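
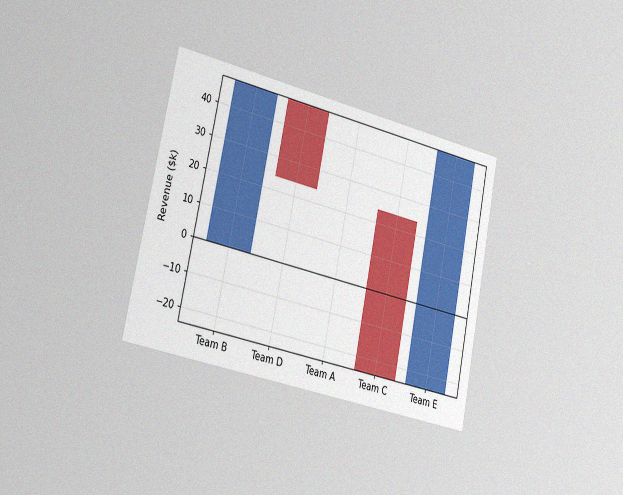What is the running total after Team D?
$24k

The chart is tilted about 12° clockwise and viewed slightly from the left, with some photo noise. After Team D the running total reaches $24k.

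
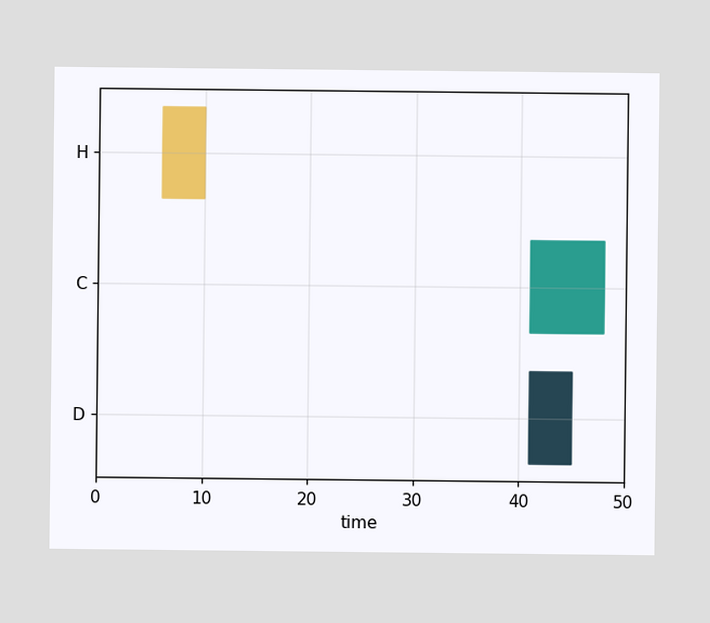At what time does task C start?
41

The C bar begins at t=41.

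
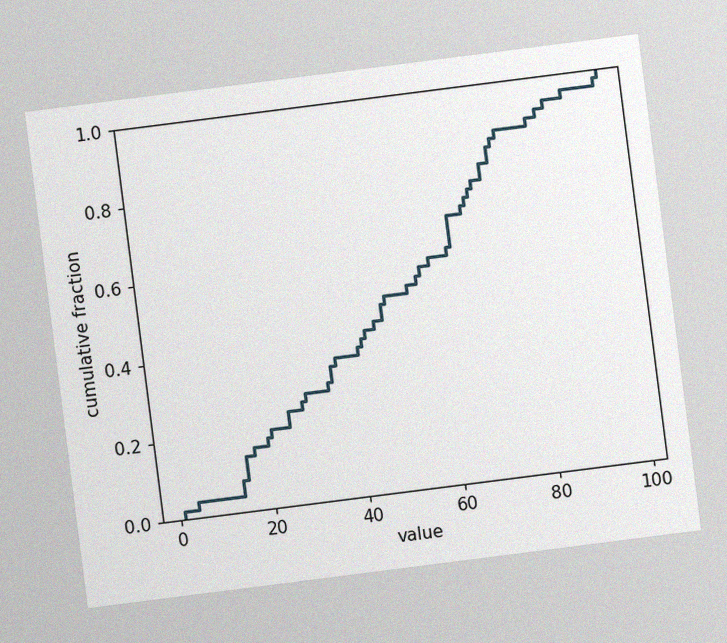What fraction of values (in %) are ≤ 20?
The chart is tilted about 7° counter-clockwise, with some photo noise. At x=20 the ECDF step is at 18%.

18%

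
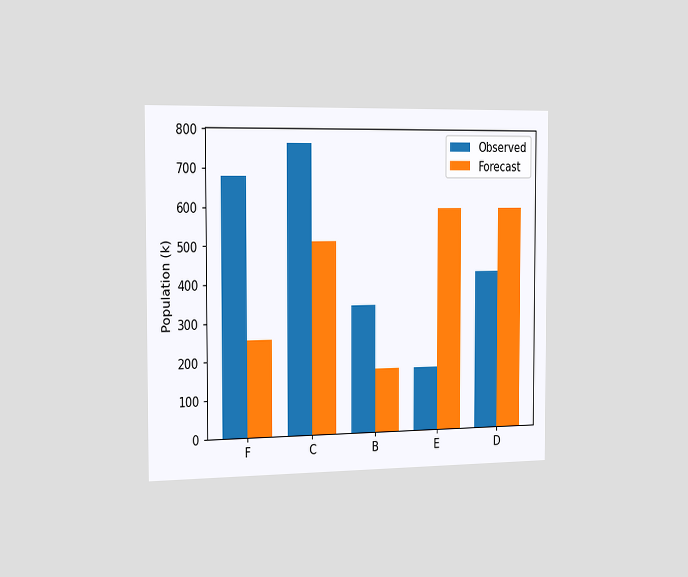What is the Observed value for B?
The chart is viewed slightly from the left. The Observed bar at B reaches 340k on the y-axis.

340k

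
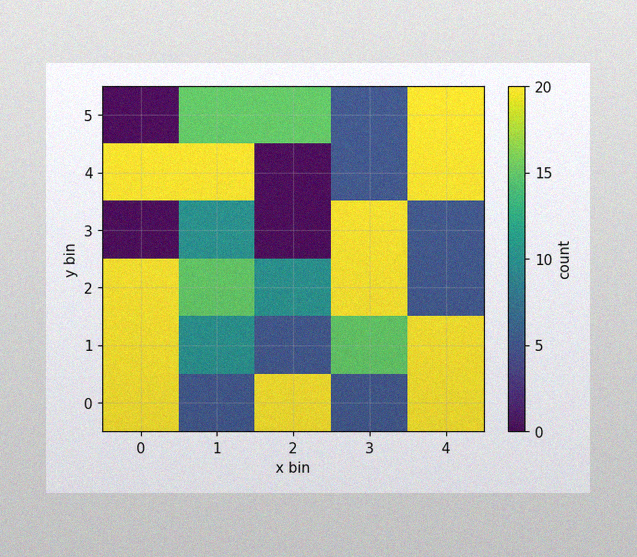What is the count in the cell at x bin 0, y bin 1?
The image has some photo noise and uneven lighting. Matching the cell (0, 1) against the colorbar gives 20.

20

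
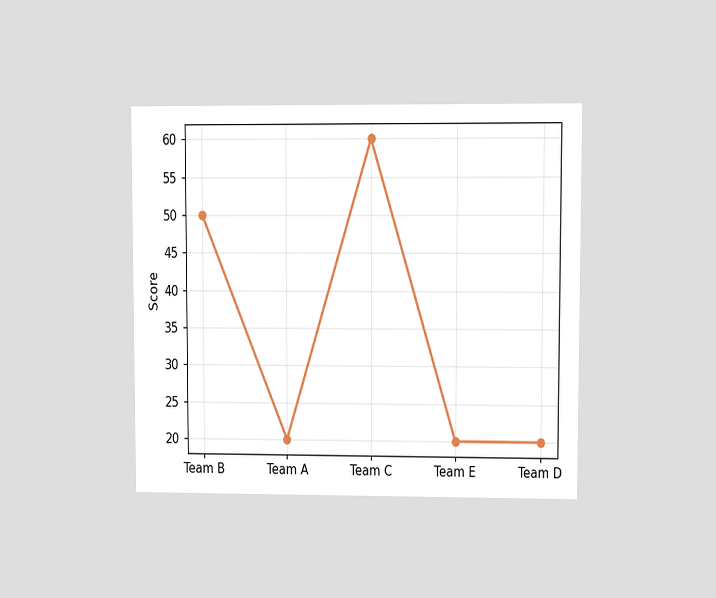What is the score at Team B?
The chart is viewed at a slight angle. At Team B, the line is at 50.

50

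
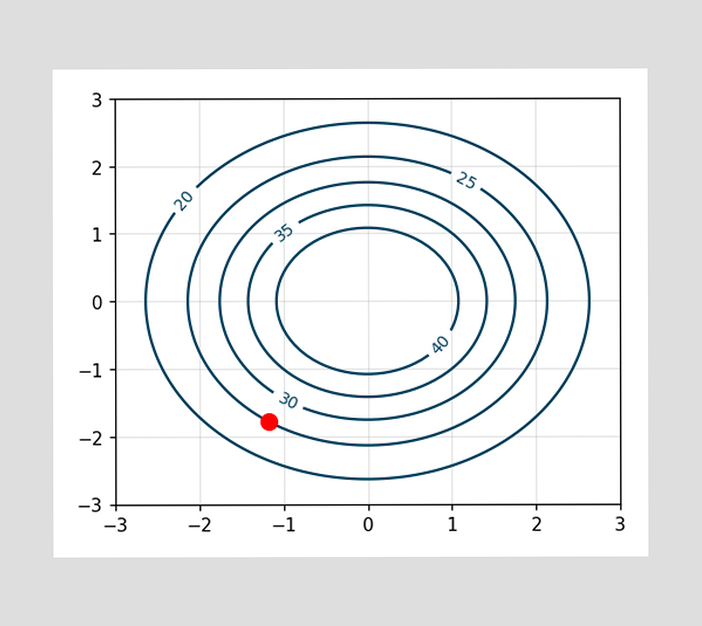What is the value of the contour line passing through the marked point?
25

The marked point sits on the contour labelled 25.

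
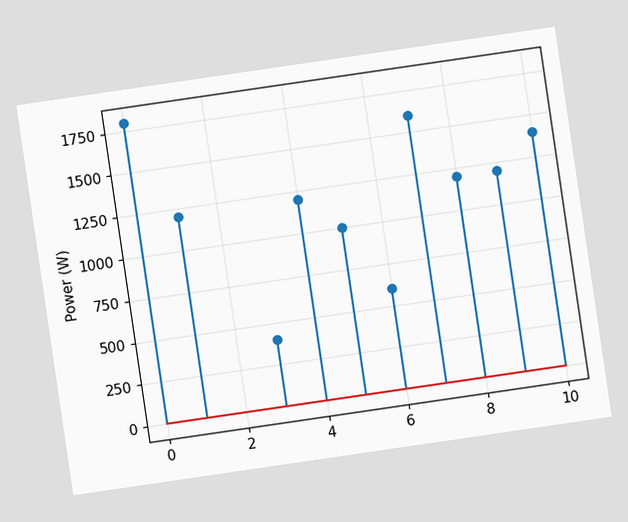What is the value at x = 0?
1800W

The chart is tilted about 8° counter-clockwise. The stem at x=0 reaches 1800W.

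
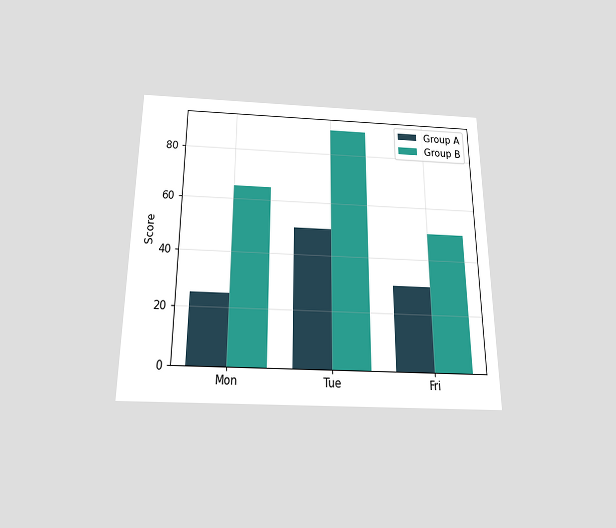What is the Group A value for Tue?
50

The chart is viewed slightly from below. The Group A bar at Tue reaches 50 on the y-axis.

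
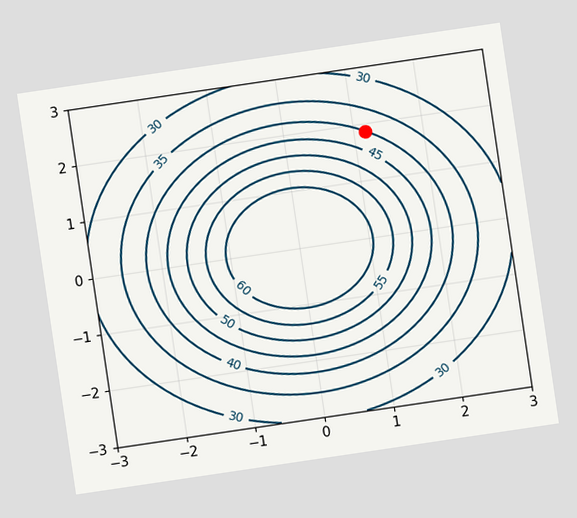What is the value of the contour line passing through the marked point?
40

The chart is tilted about 8° counter-clockwise. The marked point sits on the contour labelled 40.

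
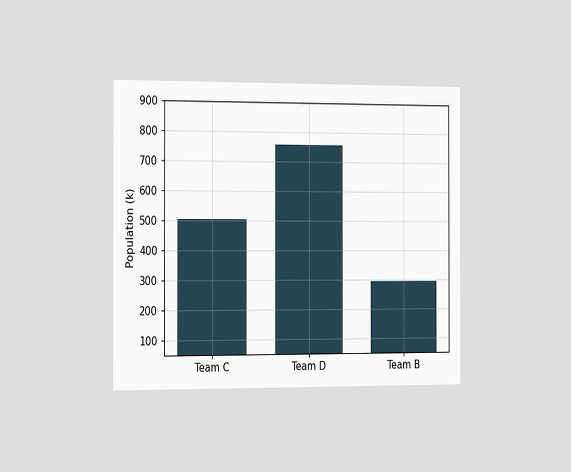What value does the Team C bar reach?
The chart is viewed slightly from the left. Reading along the chart's y-axis, the Team C bar reaches 504k.

504k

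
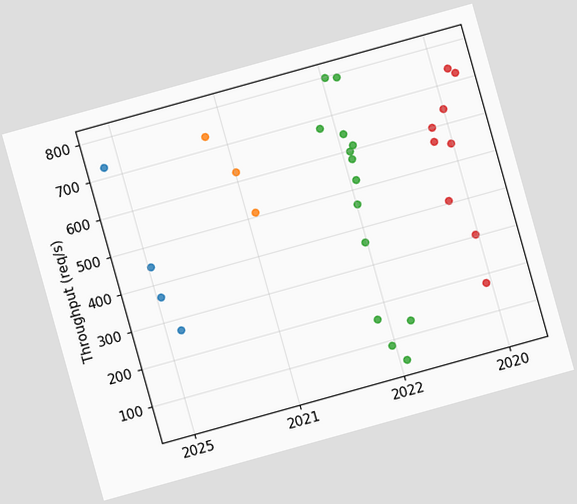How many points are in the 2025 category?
The chart is tilted about 16° counter-clockwise. Counting the markers in the 2025 column gives 4.

4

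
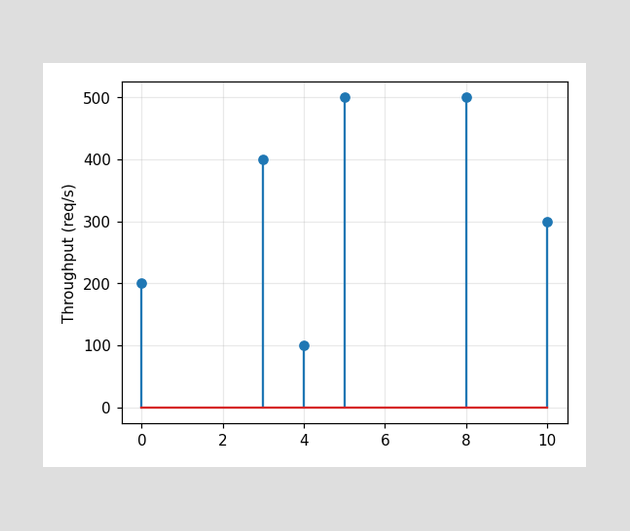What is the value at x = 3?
400req/s

The stem at x=3 reaches 400req/s.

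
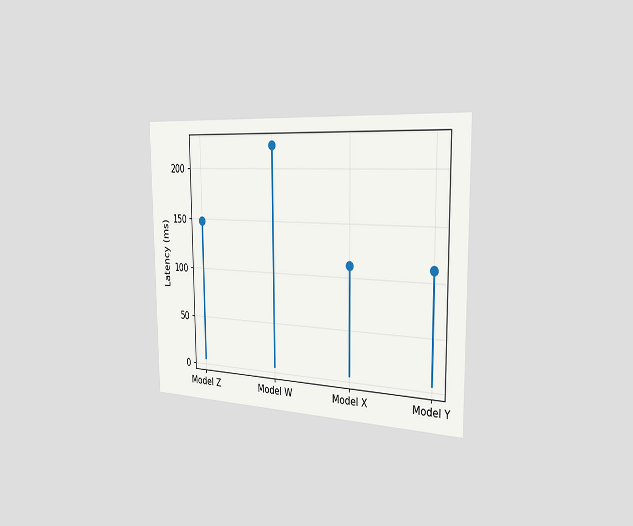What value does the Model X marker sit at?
The chart is viewed slightly from the right. The Model X marker sits at 111ms.

111ms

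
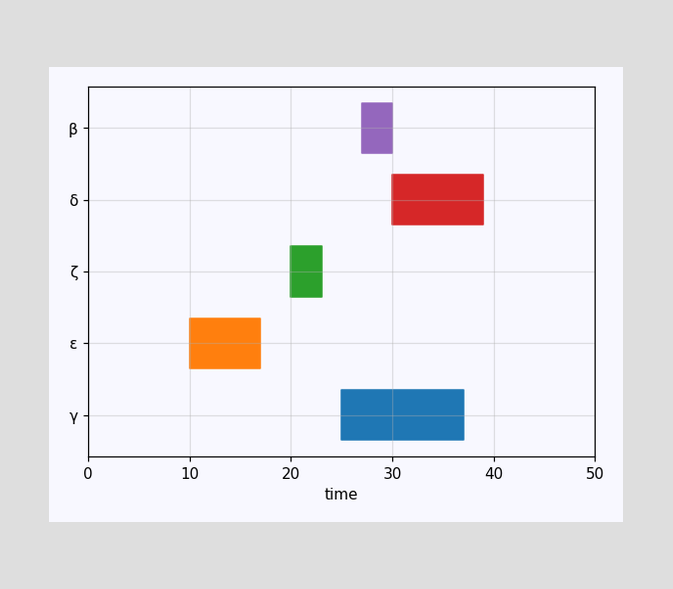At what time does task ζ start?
The ζ bar begins at t=20.

20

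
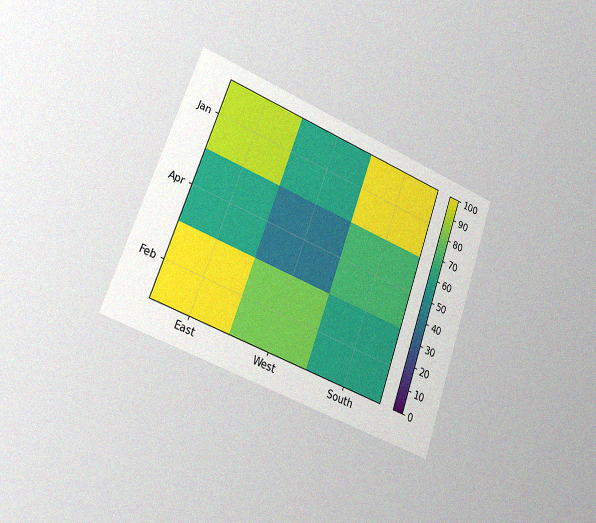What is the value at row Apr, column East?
The chart is tilted about 20° clockwise and viewed slightly from the left, with some photo noise. Matching cell (Apr, East) against the colorbar gives 60.

60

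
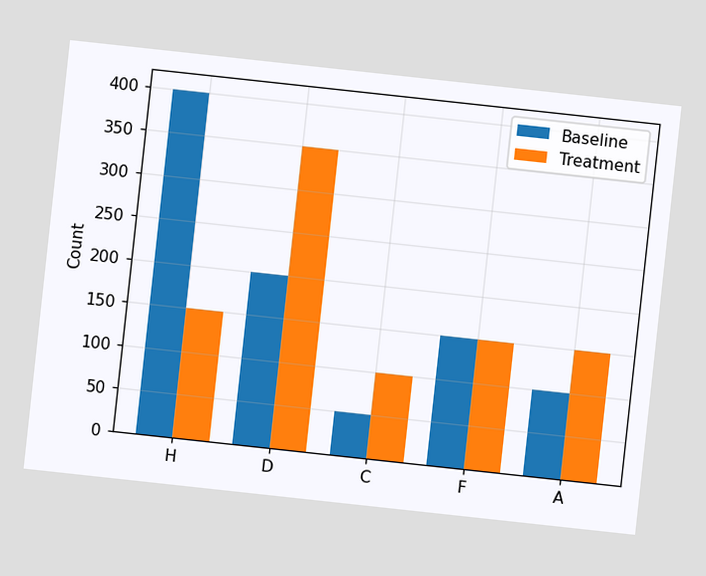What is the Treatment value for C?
The chart is tilted about 6° clockwise. The Treatment bar at C reaches 100 on the y-axis.

100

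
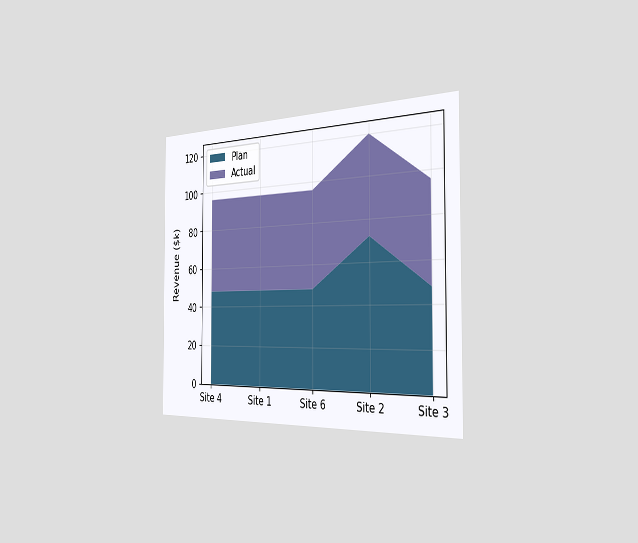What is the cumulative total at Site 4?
$96k

The chart is viewed slightly from the right. The stacked total at Site 4 reaches $96k.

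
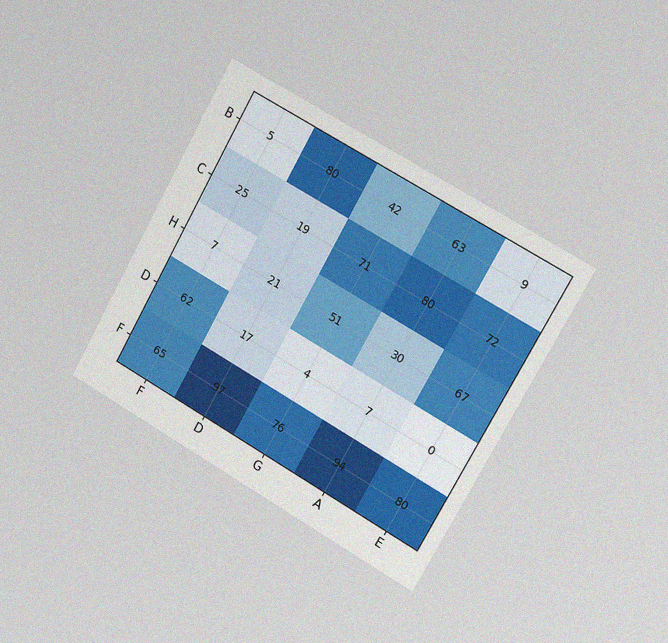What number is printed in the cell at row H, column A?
30

The chart is tilted about 29° clockwise and viewed slightly from the right, with some photo noise. The (H, A) cell reads 30.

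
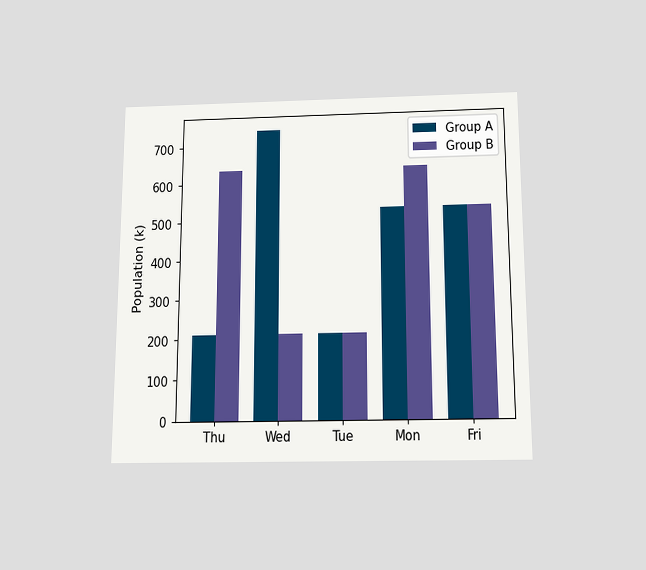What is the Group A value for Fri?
The chart is viewed slightly from below. The Group A bar at Fri reaches 530k on the y-axis.

530k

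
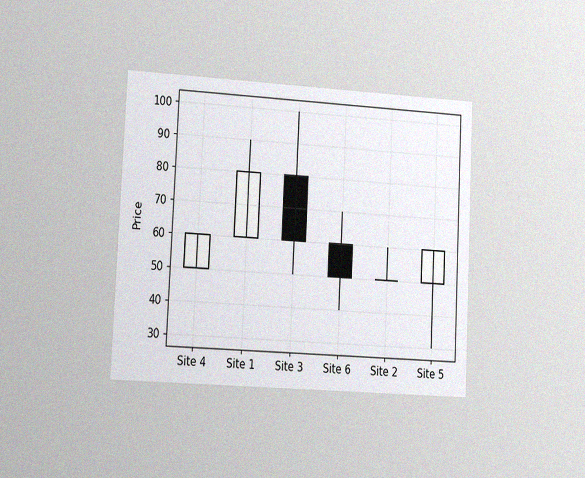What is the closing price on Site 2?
50

The chart is tilted about 3° clockwise and viewed slightly from the left, with some photo noise. The Site 2 candle closes at 50.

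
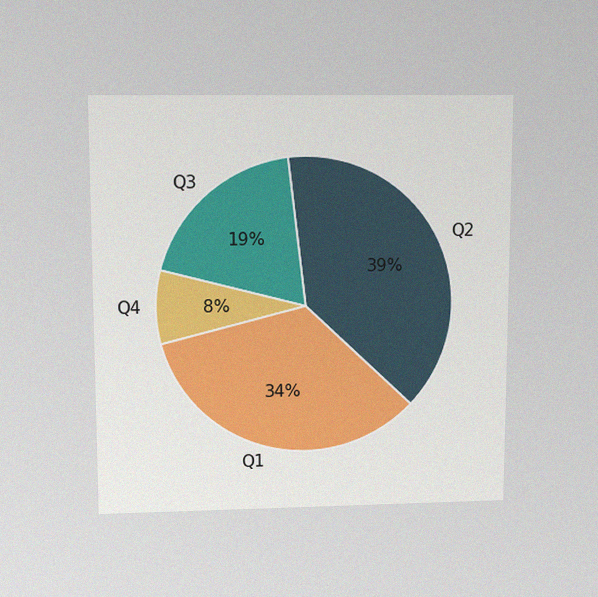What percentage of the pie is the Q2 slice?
The chart is viewed slightly from above, with some photo noise. The Q2 slice takes up 39% of the pie.

39%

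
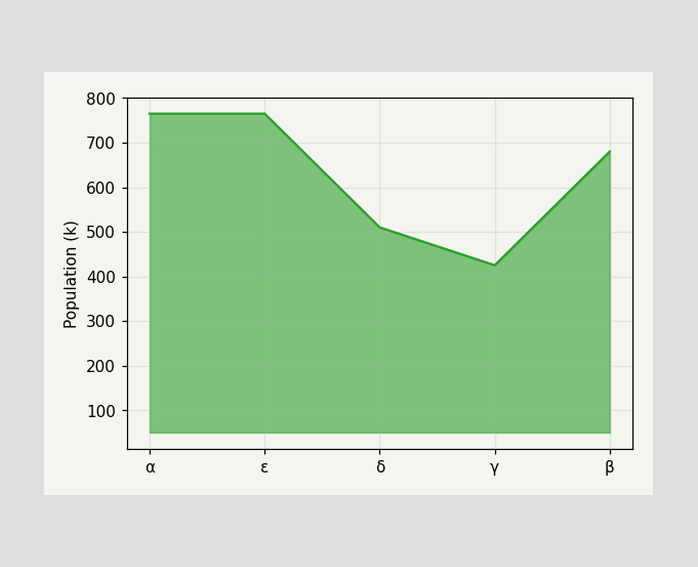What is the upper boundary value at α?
765k

At α the upper boundary is at 765k.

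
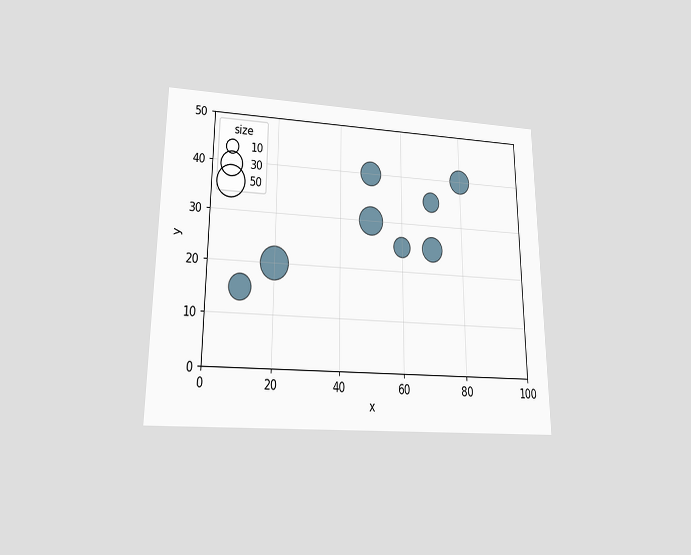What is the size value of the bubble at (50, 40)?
30

The chart is viewed slightly from below. Matching the bubble at (50, 40) against the size legend gives 30.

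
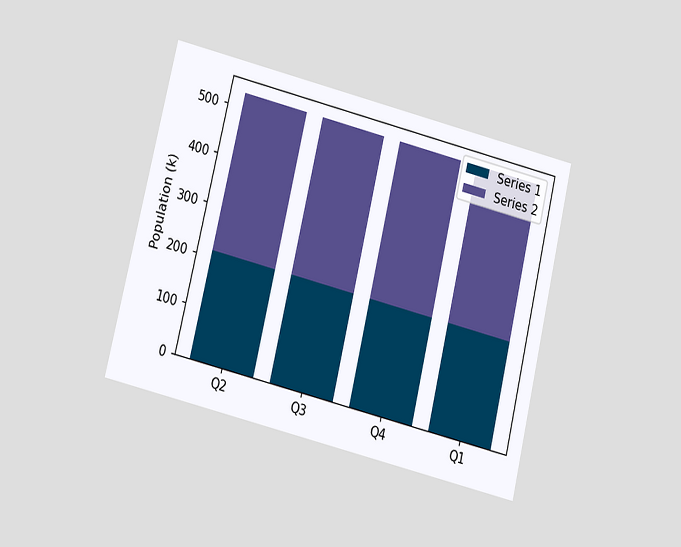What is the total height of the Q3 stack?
The chart is tilted about 14° clockwise and viewed slightly from below. The Q3 stack's top reaches 530k on the y-axis.

530k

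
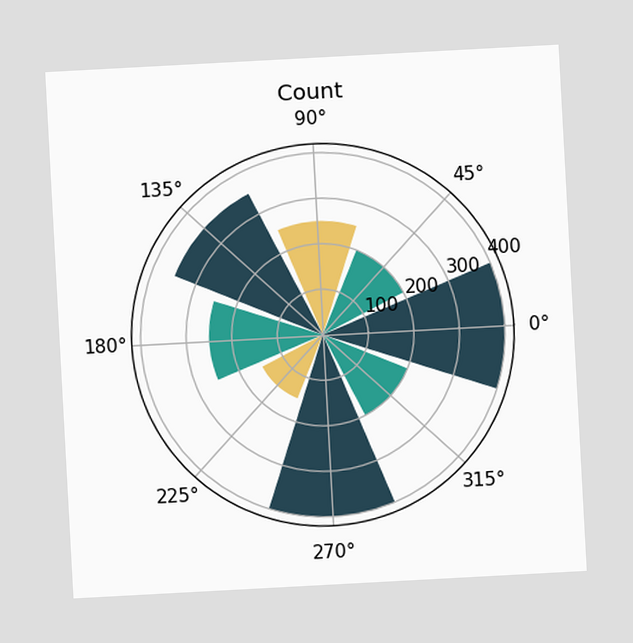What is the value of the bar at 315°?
The chart is tilted about 3° counter-clockwise. The bar at 315° reaches 200 on the radial axis.

200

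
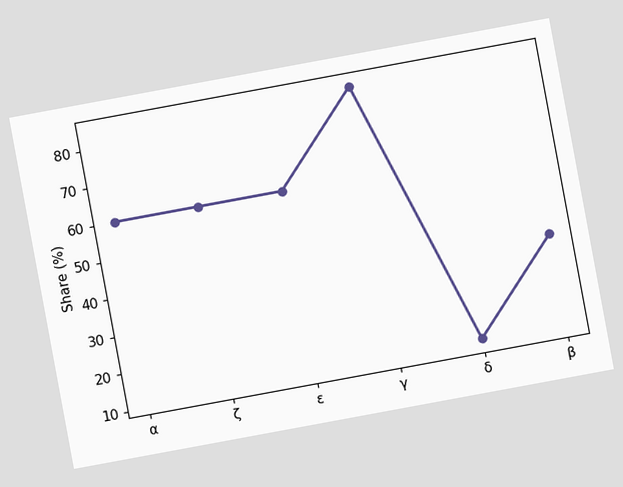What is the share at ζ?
60%

The chart is tilted about 10° counter-clockwise. At ζ, the line is at 60%.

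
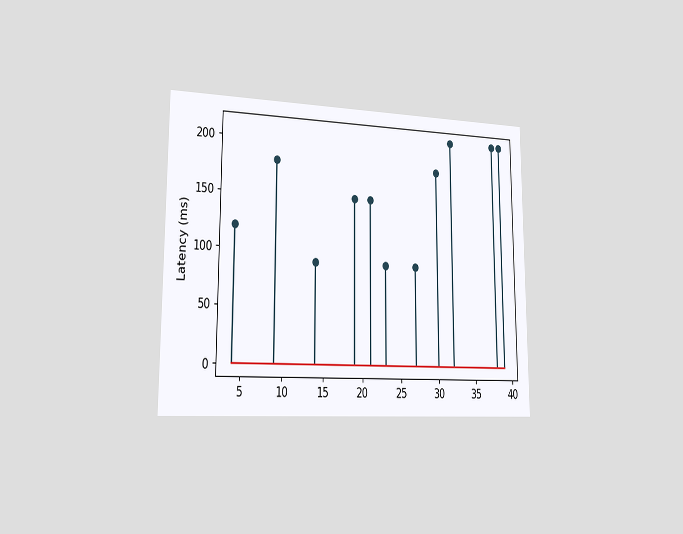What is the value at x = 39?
The chart is viewed slightly from the left. The stem at x=39 reaches 210ms.

210ms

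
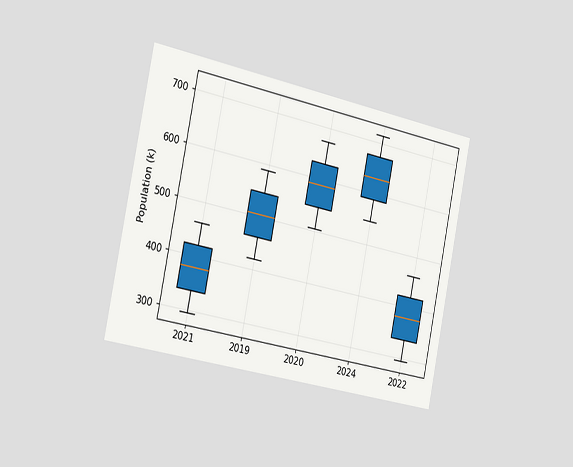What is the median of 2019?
504k

The chart is tilted about 12° clockwise and viewed slightly from the left. The median line in the 2019 box sits at 504k.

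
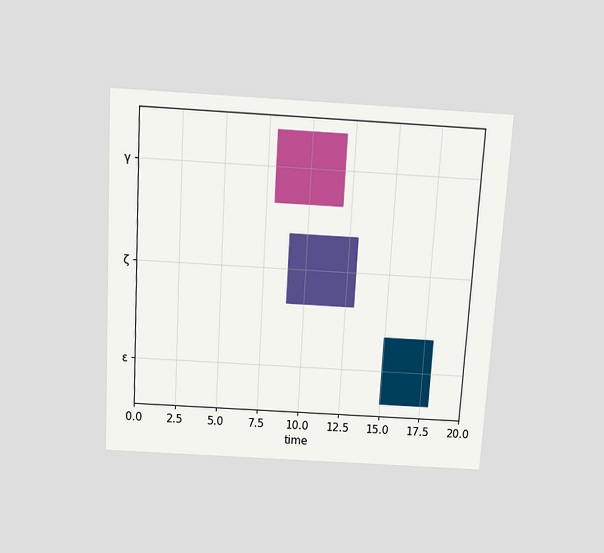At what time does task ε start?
15

The chart is tilted about 3° clockwise and viewed slightly from above. The ε bar begins at t=15.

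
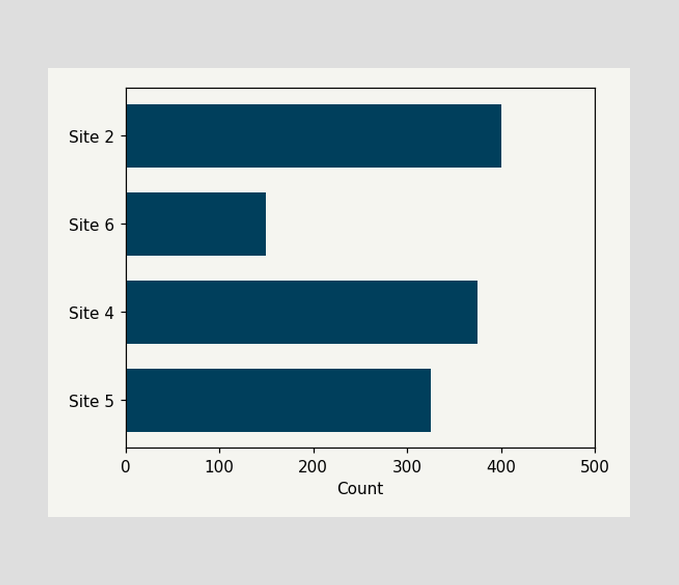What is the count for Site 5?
Reading along the chart's x-axis, the Site 5 bar reaches 325.

325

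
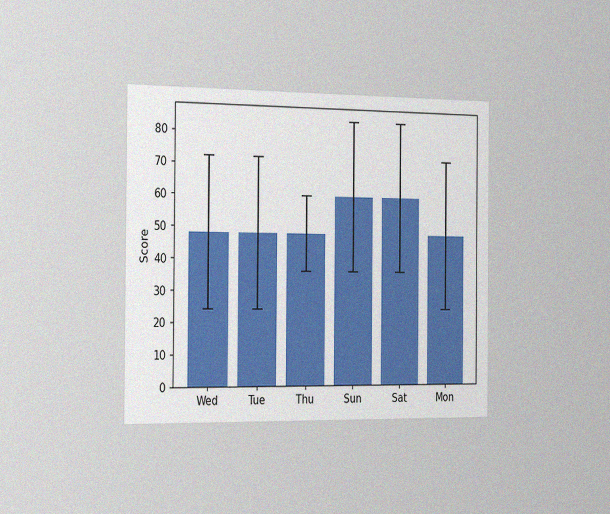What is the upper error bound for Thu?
60

The chart is viewed slightly from the left, with some photo noise. The Thu bar's upper whisker reaches 60.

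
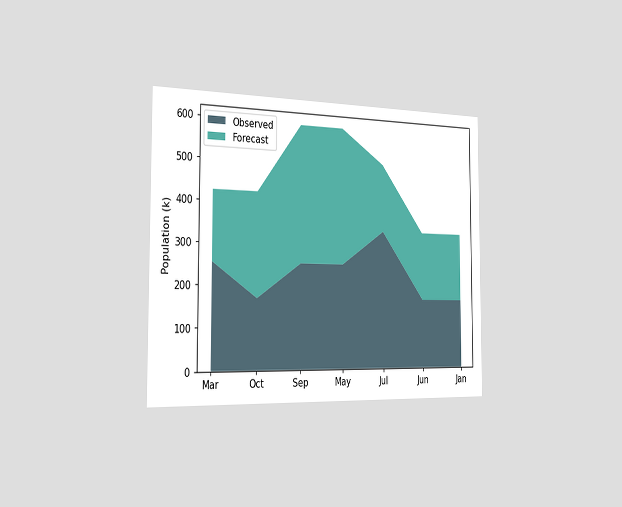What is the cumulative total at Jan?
The chart is viewed slightly from the left. The stacked total at Jan reaches 340k.

340k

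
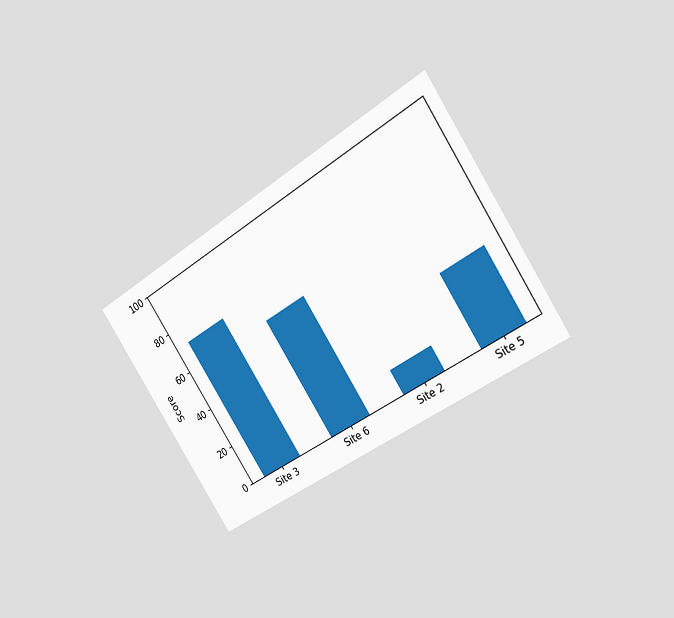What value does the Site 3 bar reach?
The chart is tilted about 33° counter-clockwise and viewed slightly from the right. Reading along the chart's y-axis, the Site 3 bar reaches 72.

72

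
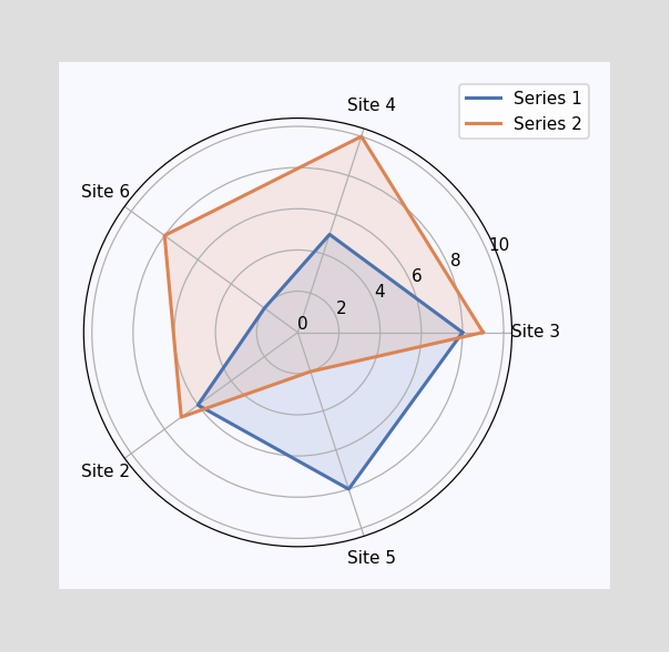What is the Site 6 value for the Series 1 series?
On the Site 6 axis, Series 1 reaches 2.

2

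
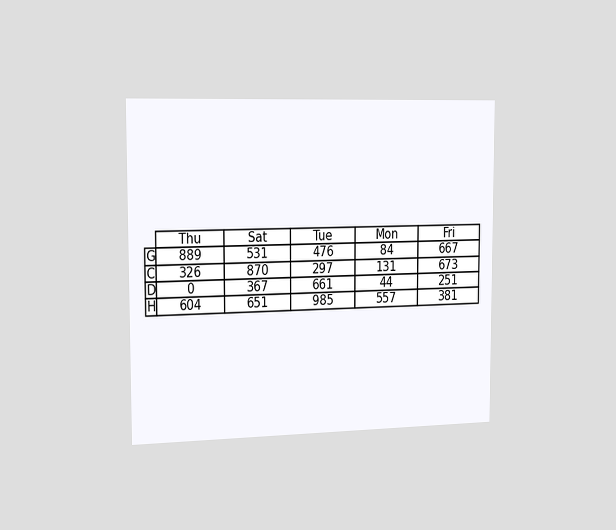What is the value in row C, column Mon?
The chart is viewed slightly from the left. The (C, Mon) cell reads 131.

131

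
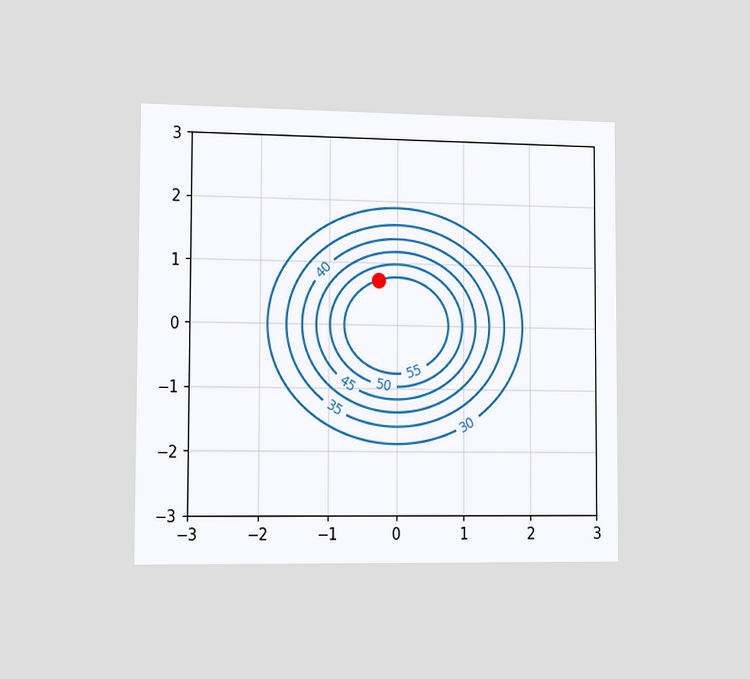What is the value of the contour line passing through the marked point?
The chart is viewed slightly from the left. The marked point sits on the contour labelled 55.

55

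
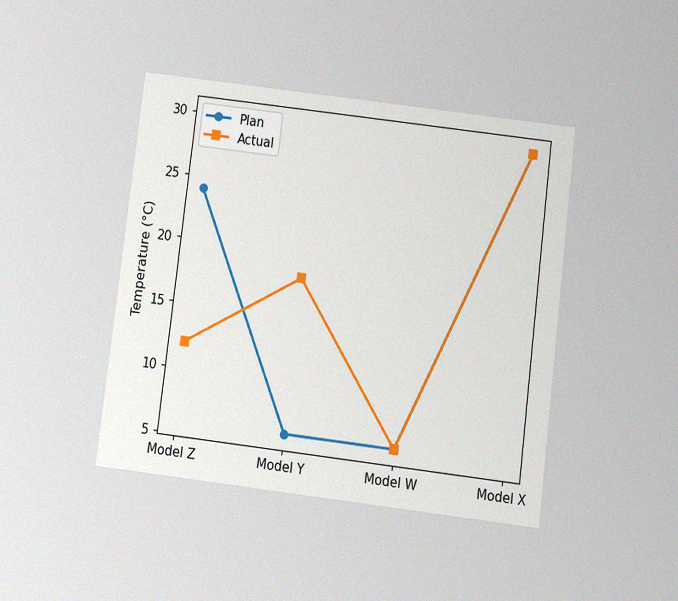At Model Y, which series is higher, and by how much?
Actual, by 12°C

The chart is tilted about 7° clockwise and viewed slightly from below, with some photo noise. At Model Y, Actual sits above the other line by 12°C.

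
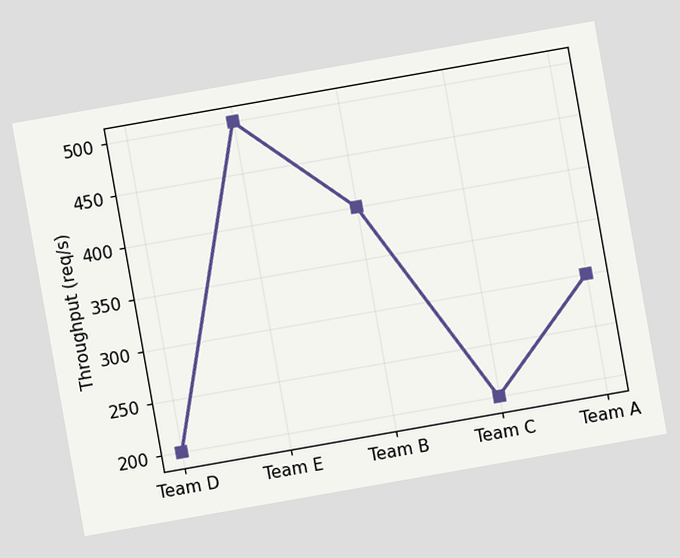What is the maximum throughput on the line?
The chart is tilted about 10° counter-clockwise. The highest point is at Team E, and reading across to the y-axis gives 500req/s.

500req/s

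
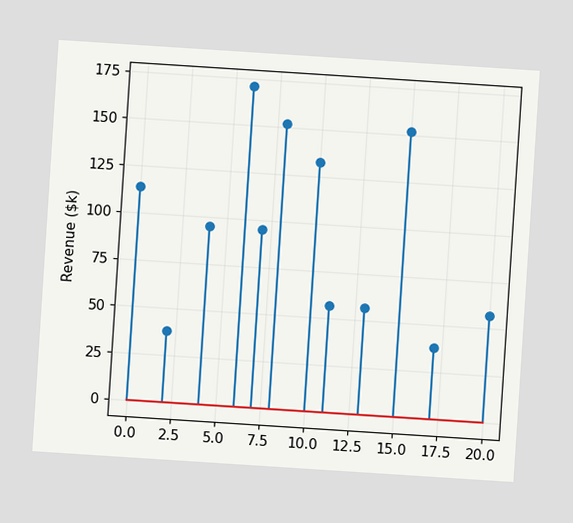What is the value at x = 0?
The chart is tilted about 4° clockwise. The stem at x=0 reaches $114k.

$114k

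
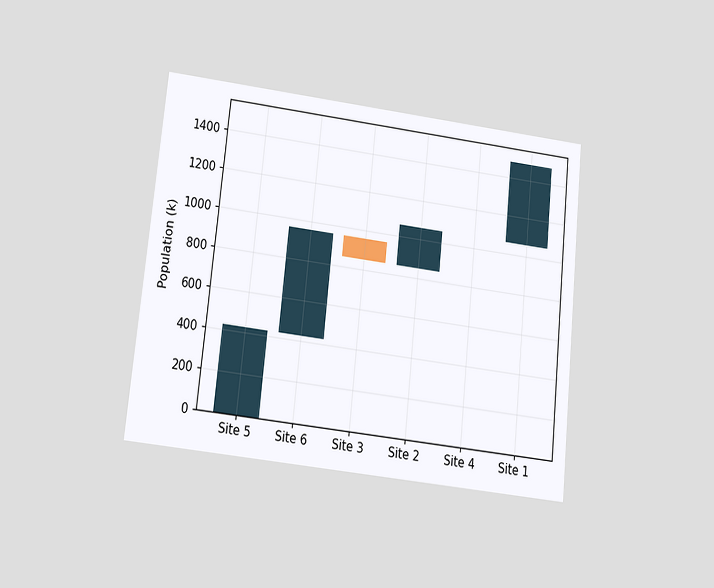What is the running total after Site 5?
The chart is tilted about 6° clockwise and viewed slightly from below. After Site 5 the running total reaches 424k.

424k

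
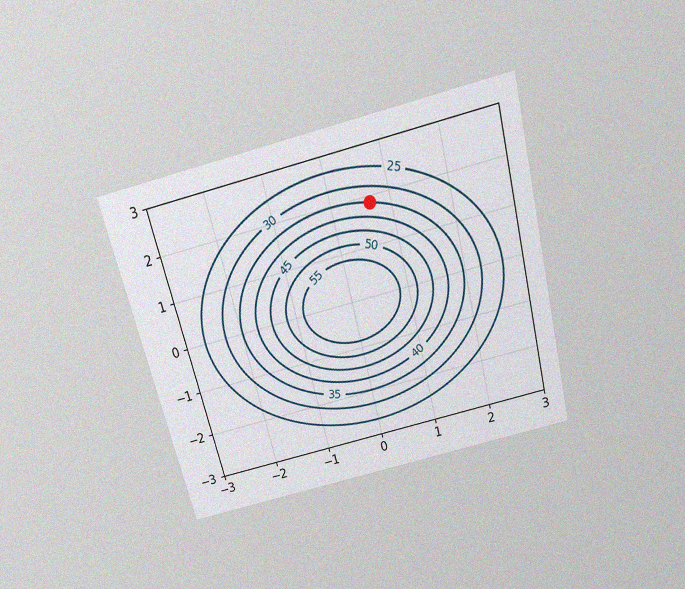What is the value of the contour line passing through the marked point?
35

The chart is tilted about 14° counter-clockwise and viewed slightly from above, with some photo noise. The marked point sits on the contour labelled 35.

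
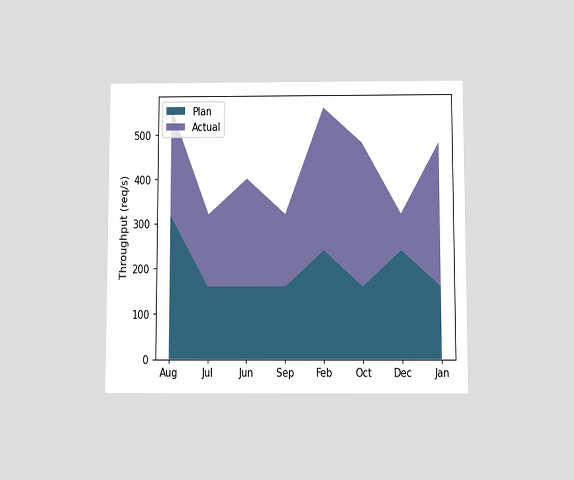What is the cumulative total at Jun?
The chart is viewed slightly from below. The stacked total at Jun reaches 400req/s.

400req/s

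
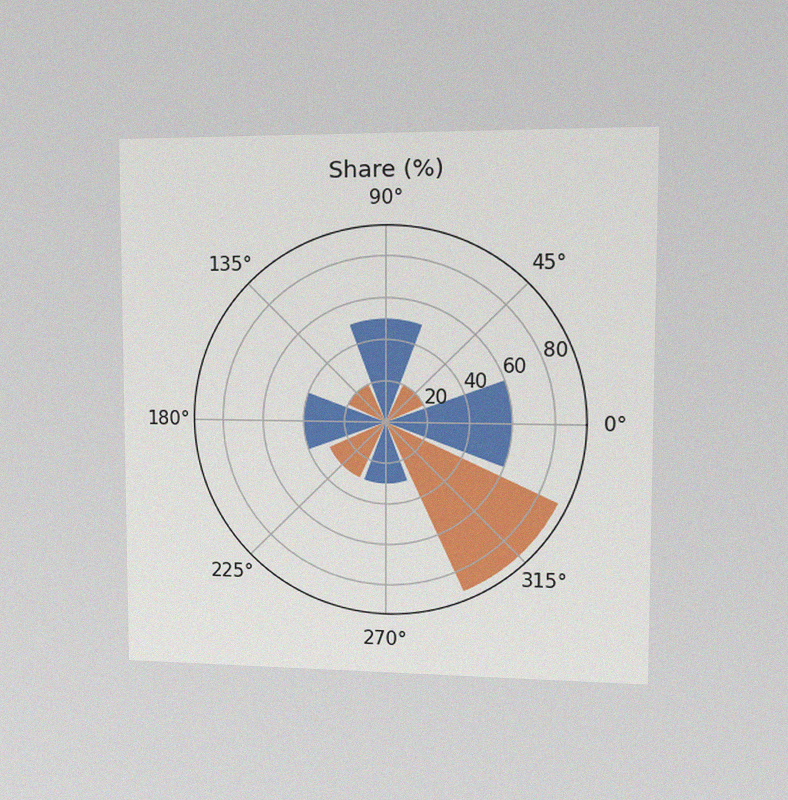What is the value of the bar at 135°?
20%

The chart is viewed slightly from the right, with some photo noise. The bar at 135° reaches 20% on the radial axis.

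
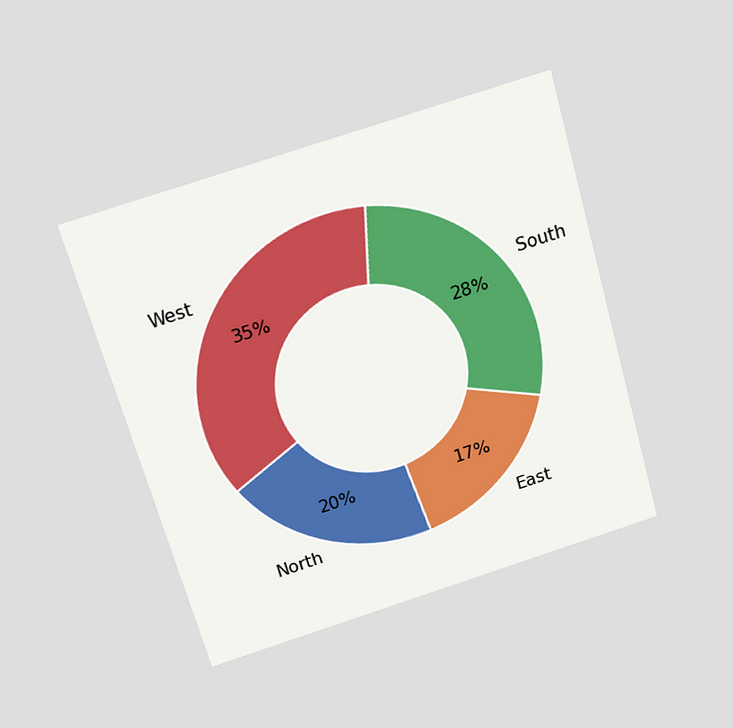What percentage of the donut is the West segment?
The chart is tilted about 16° counter-clockwise and viewed slightly from above. The West segment takes up 35% of the ring.

35%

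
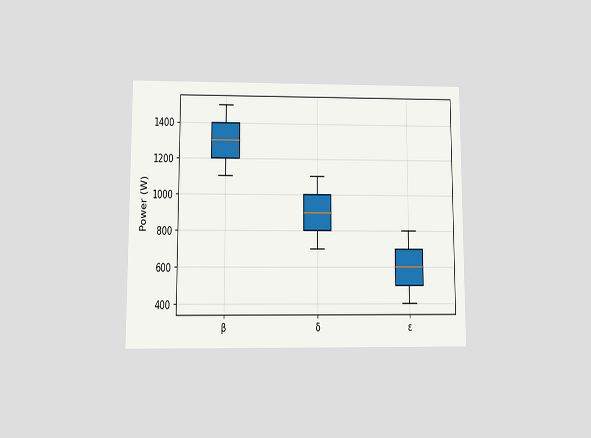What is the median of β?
The chart is viewed at a slight angle. The median line in the β box sits at 1300W.

1300W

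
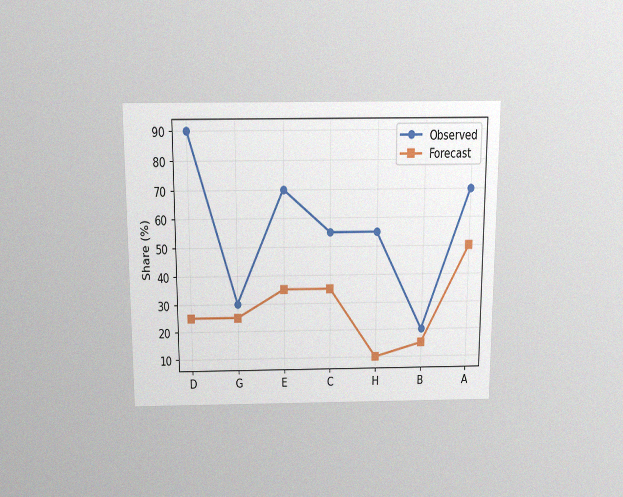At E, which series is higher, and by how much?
Observed, by 35%

The chart is viewed slightly from above, with some photo noise. At E, Observed sits above the other line by 35%.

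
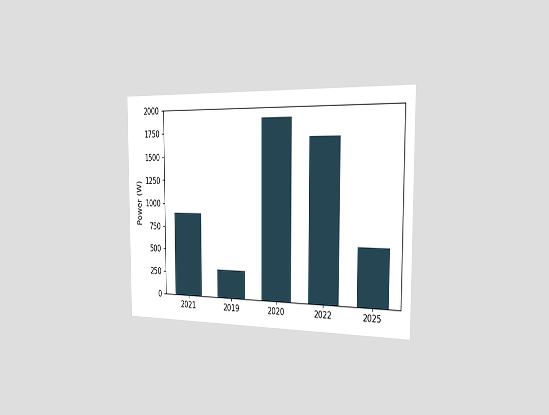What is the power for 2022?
1700W

The chart is viewed slightly from the right. Reading along the chart's y-axis, the 2022 bar reaches 1700W.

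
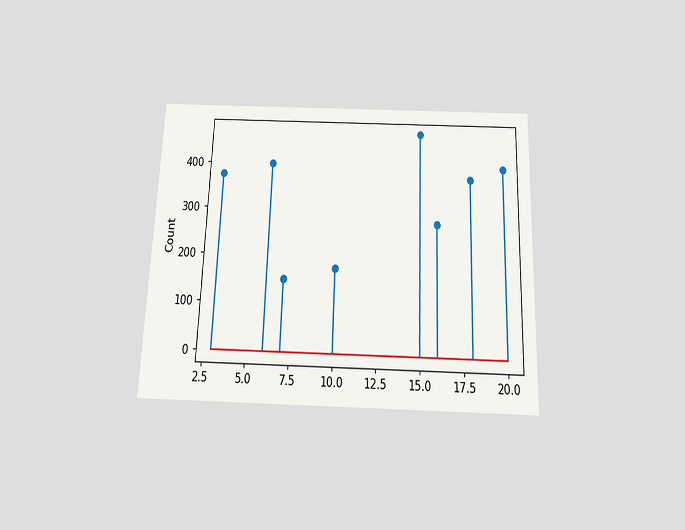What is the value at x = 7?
The chart is tilted about 2° clockwise and viewed slightly from below. The stem at x=7 reaches 150.

150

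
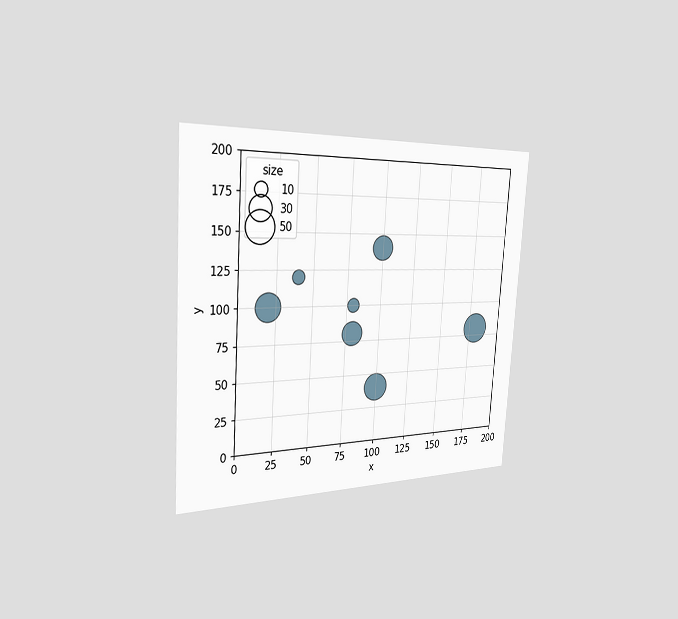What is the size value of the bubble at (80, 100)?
The chart is tilted about 4° clockwise and viewed slightly from the left. Matching the bubble at (80, 100) against the size legend gives 10.

10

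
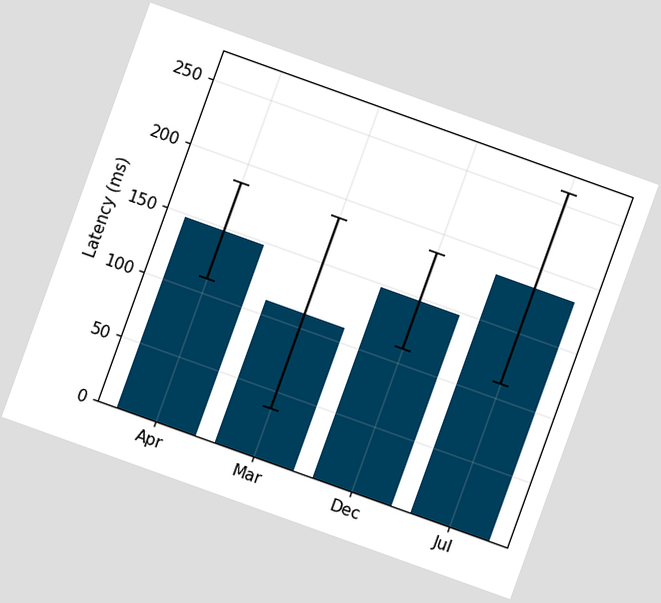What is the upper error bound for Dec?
185ms

The chart is tilted about 20° clockwise. The Dec bar's upper whisker reaches 185ms.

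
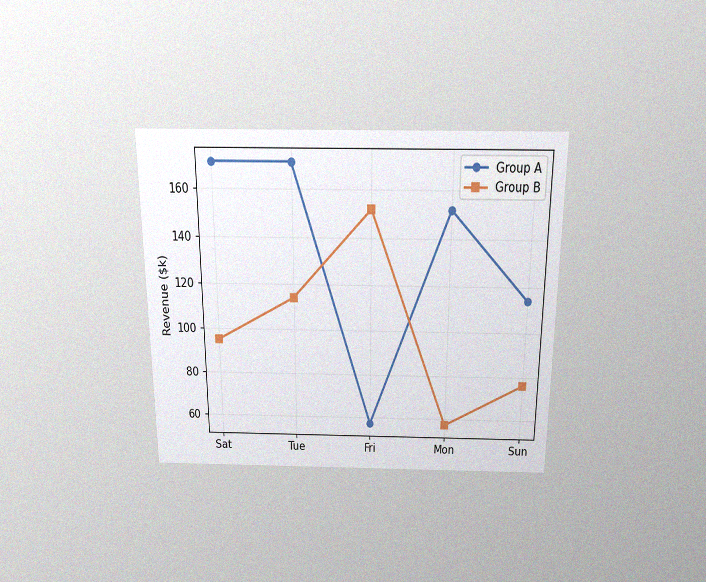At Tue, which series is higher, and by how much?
Group A, by $57k

The chart is viewed slightly from above, with some photo noise. At Tue, Group A sits above the other line by $57k.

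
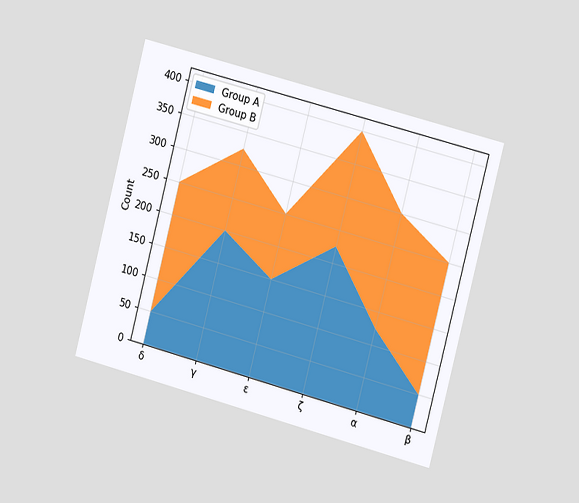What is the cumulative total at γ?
325

The chart is tilted about 15° clockwise and viewed slightly from the right. The stacked total at γ reaches 325.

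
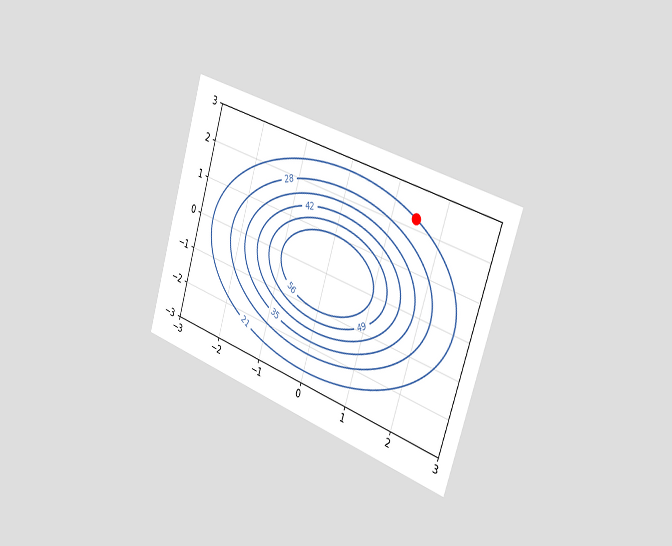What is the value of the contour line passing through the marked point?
The chart is tilted about 17° clockwise and viewed slightly from the right. The marked point sits on the contour labelled 21.

21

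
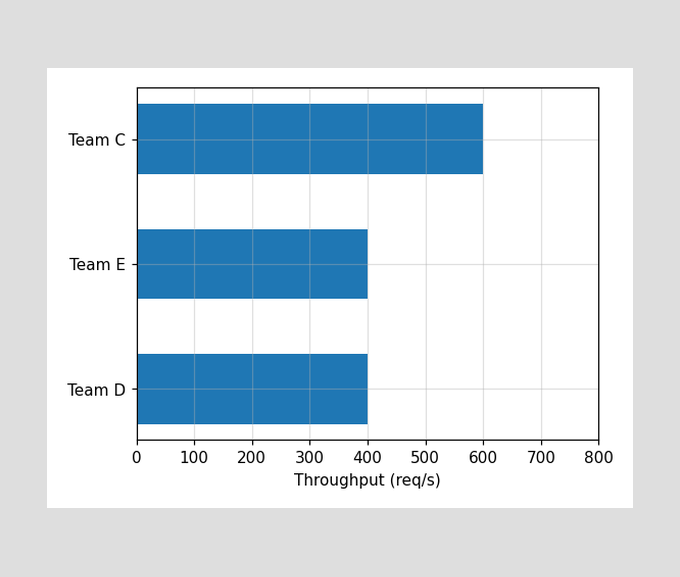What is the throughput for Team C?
Reading along the chart's x-axis, the Team C bar reaches 600req/s.

600req/s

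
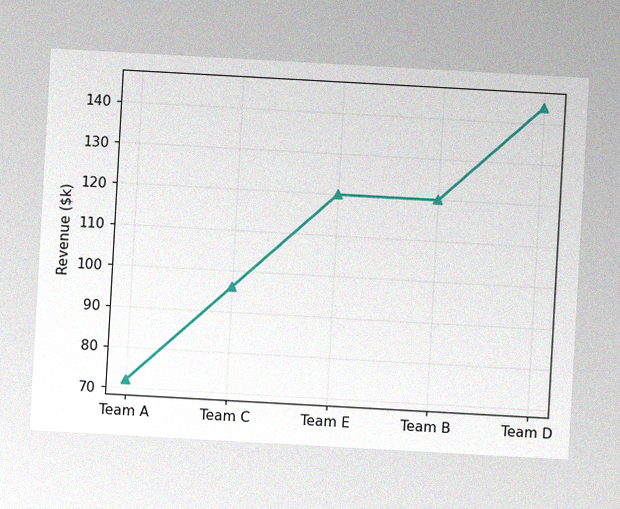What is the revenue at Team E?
$120k

The chart is tilted about 3° clockwise, with some photo noise. At Team E, the line is at $120k.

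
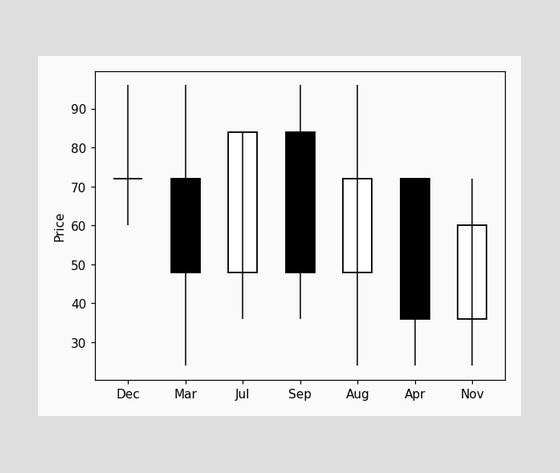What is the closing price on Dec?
The Dec candle closes at 72.

72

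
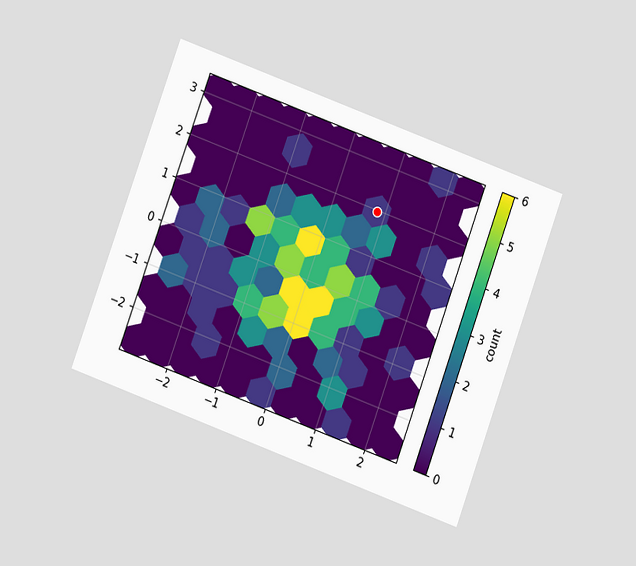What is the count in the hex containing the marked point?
1

The chart is tilted about 20° clockwise and viewed at a slight angle. The marked hex reads 1 on the colorbar.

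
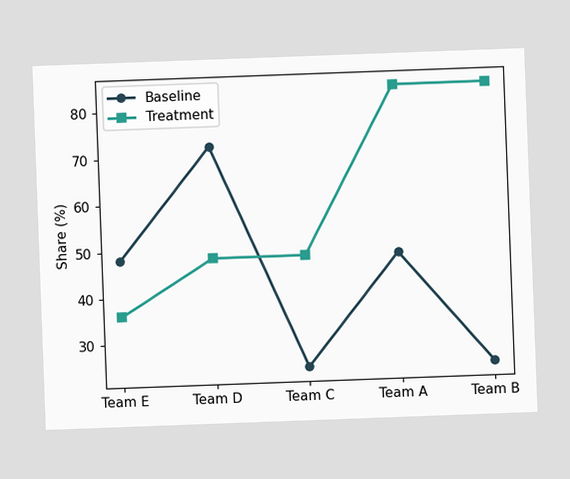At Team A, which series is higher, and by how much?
Treatment, by 36%

The chart is tilted about 2° counter-clockwise. At Team A, Treatment sits above the other line by 36%.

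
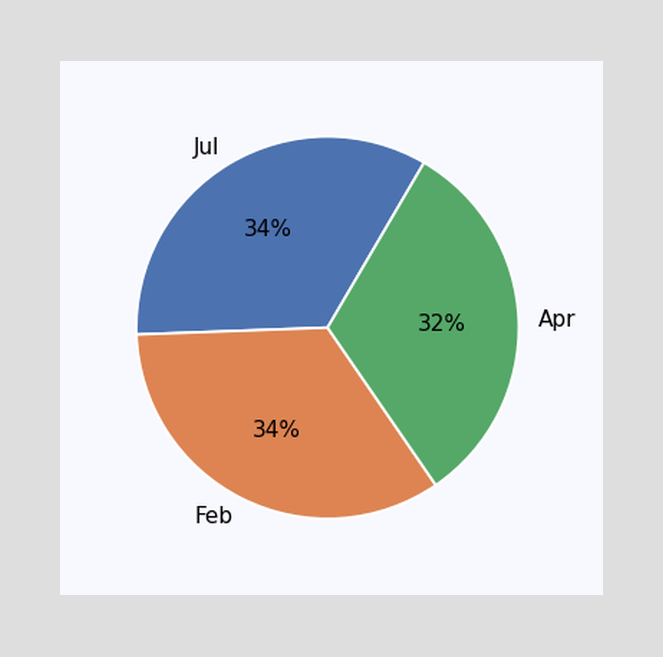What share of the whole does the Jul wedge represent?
34%

The Jul slice takes up 34% of the pie.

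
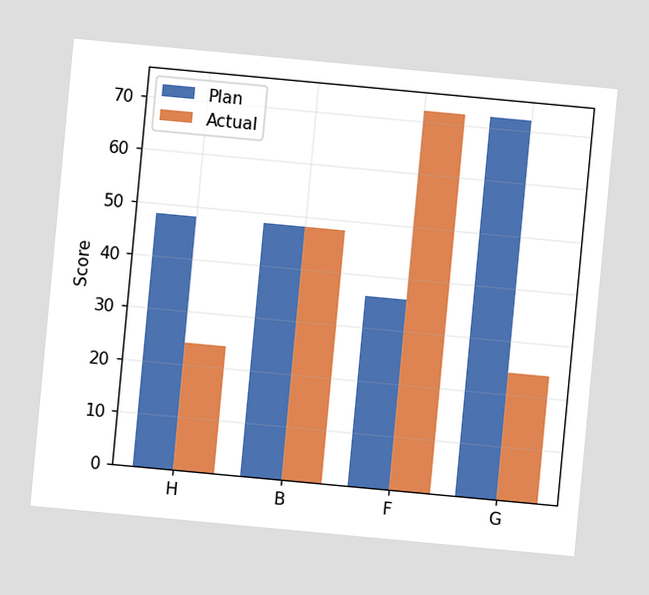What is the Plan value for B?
48

The chart is tilted about 5° clockwise. The Plan bar at B reaches 48 on the y-axis.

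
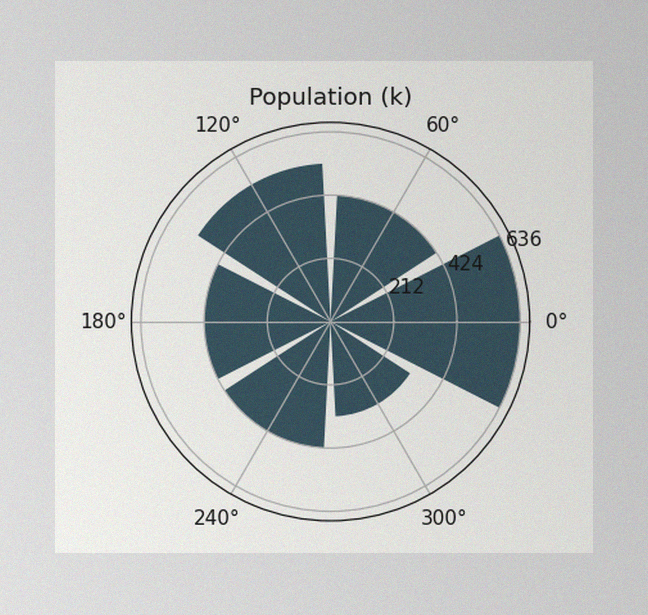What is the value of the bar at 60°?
424k

The image has some photo noise and uneven lighting. The bar at 60° reaches 424k on the radial axis.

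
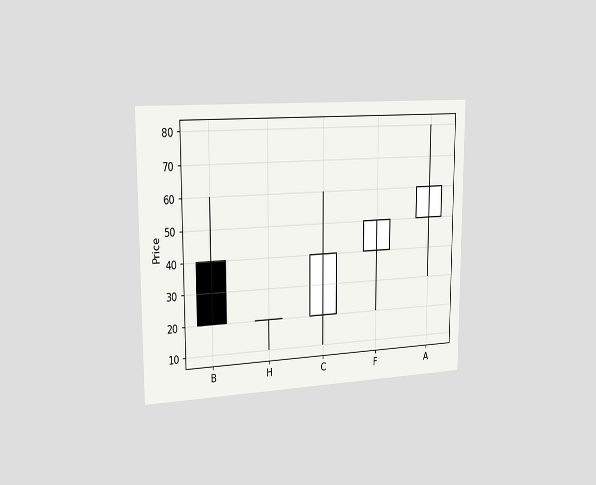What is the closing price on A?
The chart is viewed slightly from the left. The A candle closes at 60.

60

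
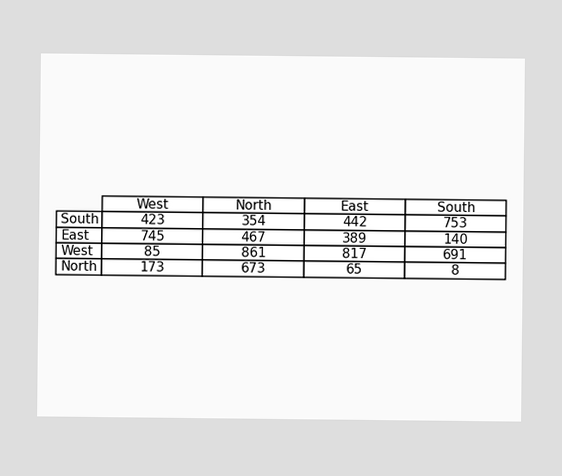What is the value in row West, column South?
691

The (West, South) cell reads 691.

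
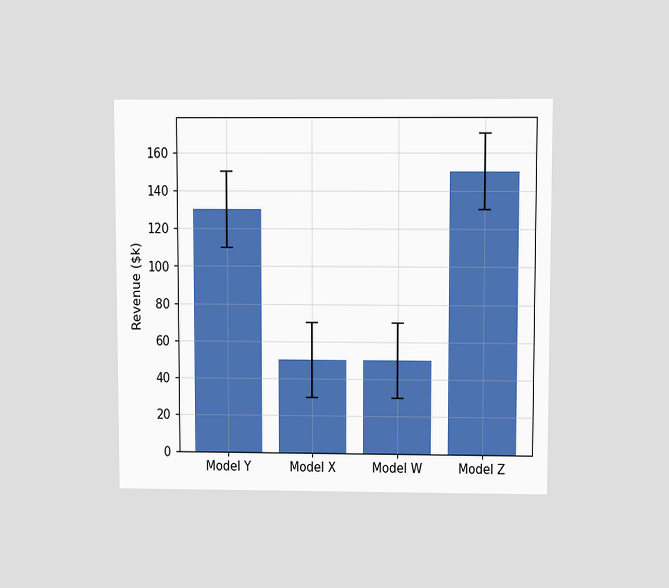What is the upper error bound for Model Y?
The chart is viewed slightly from above. The Model Y bar's upper whisker reaches $150k.

$150k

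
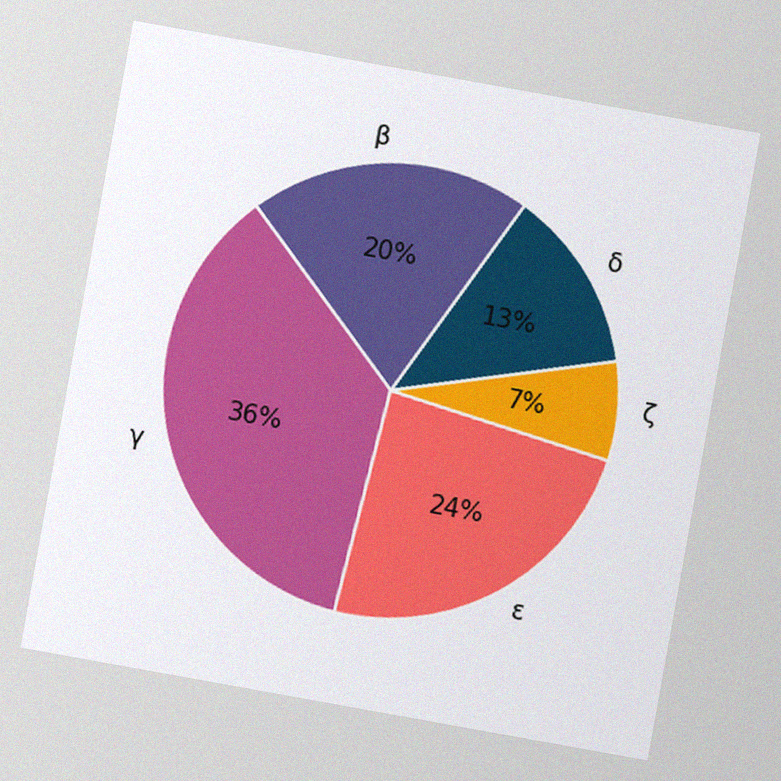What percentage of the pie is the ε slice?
24%

The chart is tilted about 10° clockwise, with some photo noise. The ε slice takes up 24% of the pie.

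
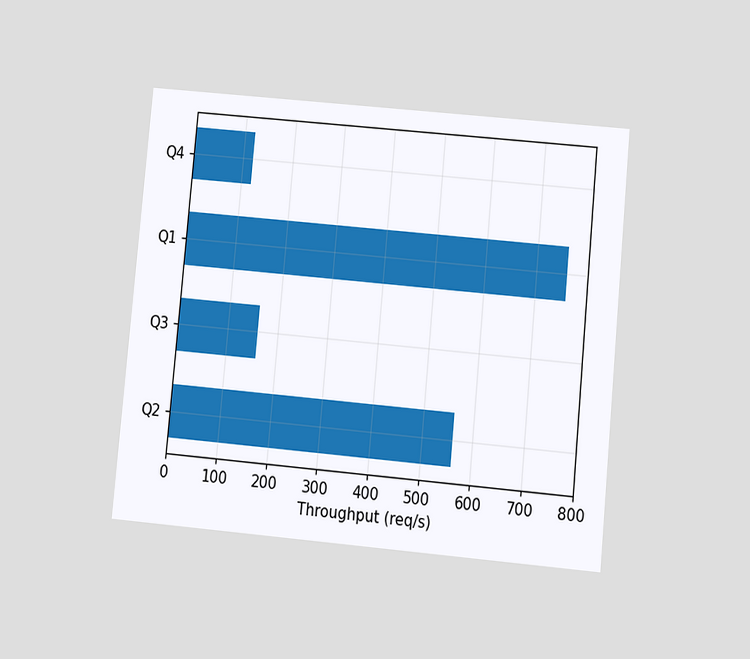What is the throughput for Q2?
The chart is tilted about 5° clockwise and viewed at a slight angle. Reading along the chart's x-axis, the Q2 bar reaches 560req/s.

560req/s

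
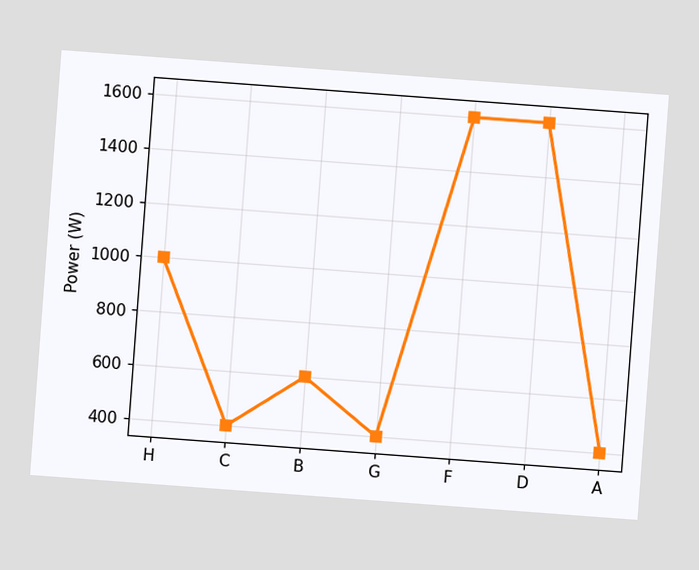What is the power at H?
1000W

The chart is tilted about 4° clockwise. At H, the line is at 1000W.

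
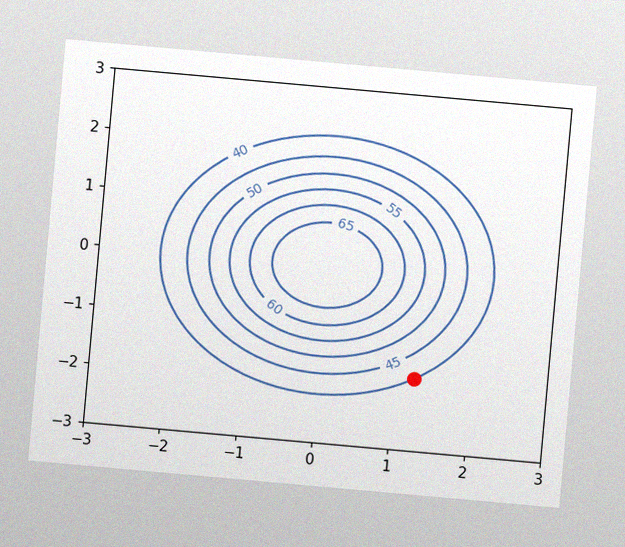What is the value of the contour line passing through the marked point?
The chart is tilted about 5° clockwise, with some photo noise. The marked point sits on the contour labelled 40.

40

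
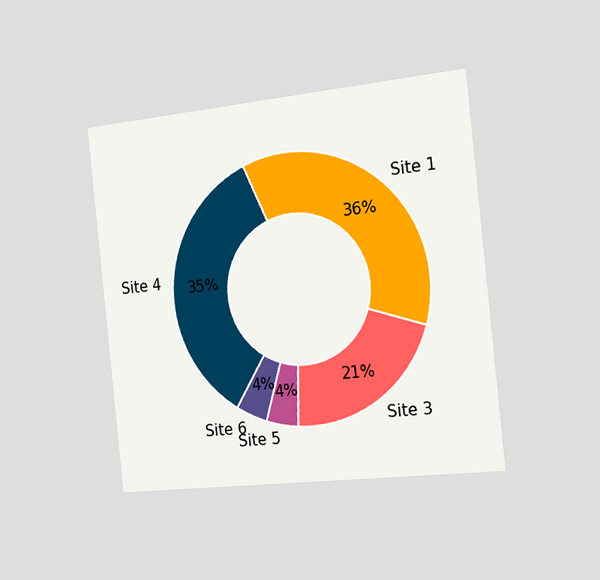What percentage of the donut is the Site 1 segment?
36%

The chart is tilted about 6° counter-clockwise and viewed slightly from the right. The Site 1 segment takes up 36% of the ring.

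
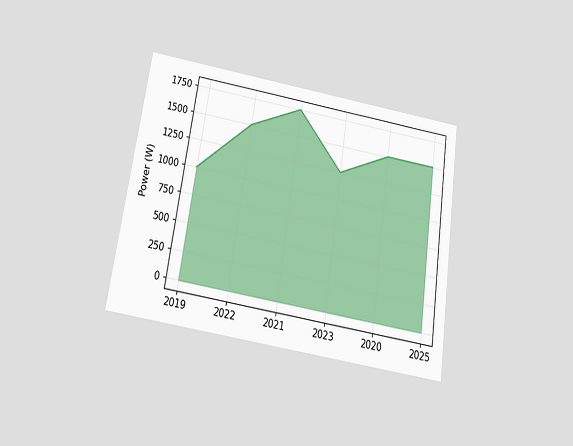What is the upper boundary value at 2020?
1500W

The chart is tilted about 9° clockwise and viewed slightly from below. At 2020 the upper boundary is at 1500W.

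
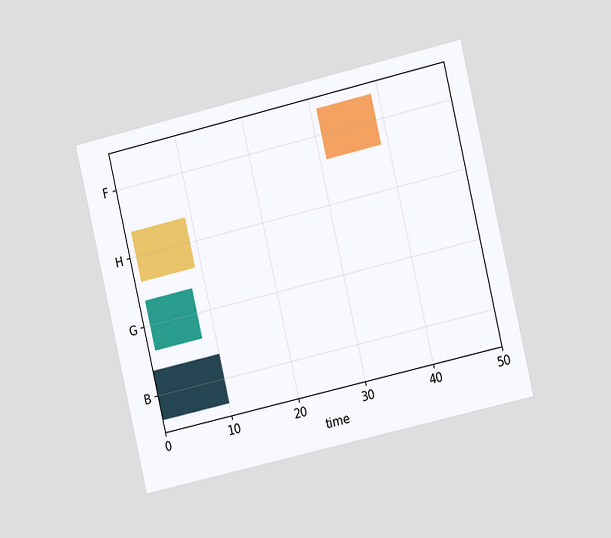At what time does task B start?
0

The chart is tilted about 13° counter-clockwise and viewed slightly from the right. The B bar begins at t=0.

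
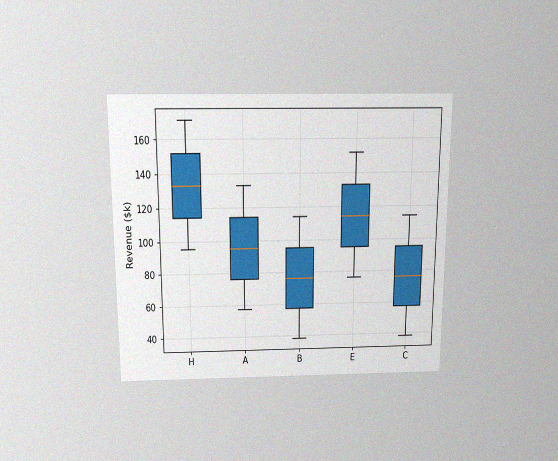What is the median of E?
$114k

The chart is viewed slightly from above, with some photo noise. The median line in the E box sits at $114k.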